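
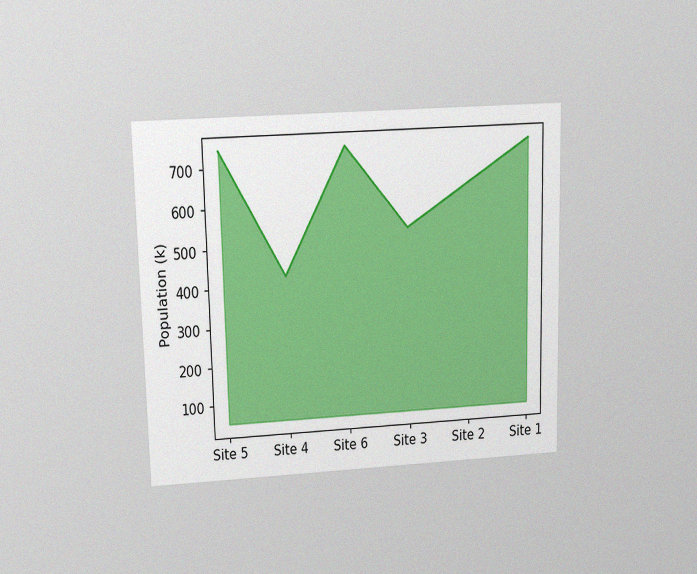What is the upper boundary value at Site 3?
The chart is viewed slightly from above, with some photo noise. At Site 3 the upper boundary is at 530k.

530k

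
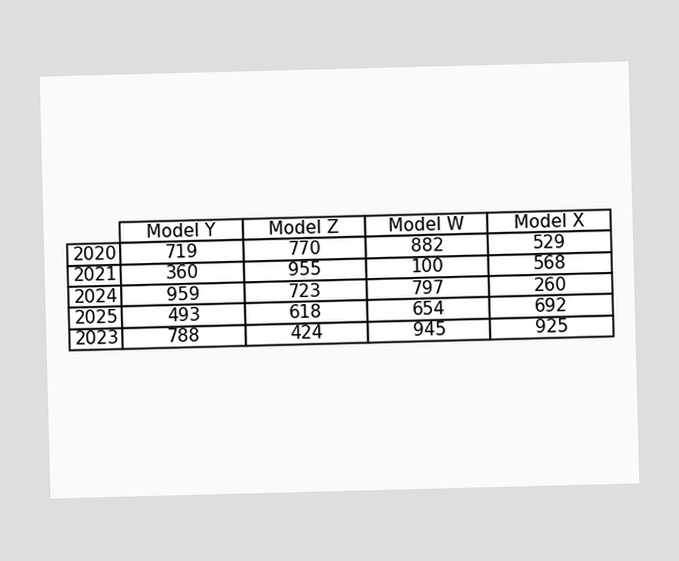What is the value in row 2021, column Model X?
The (2021, Model X) cell reads 568.

568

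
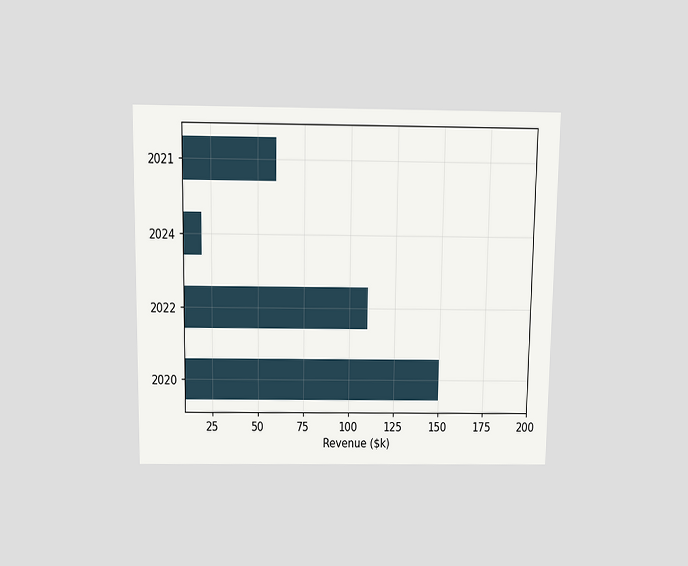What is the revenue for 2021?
$60k

The chart is viewed slightly from above. Reading along the chart's x-axis, the 2021 bar reaches $60k.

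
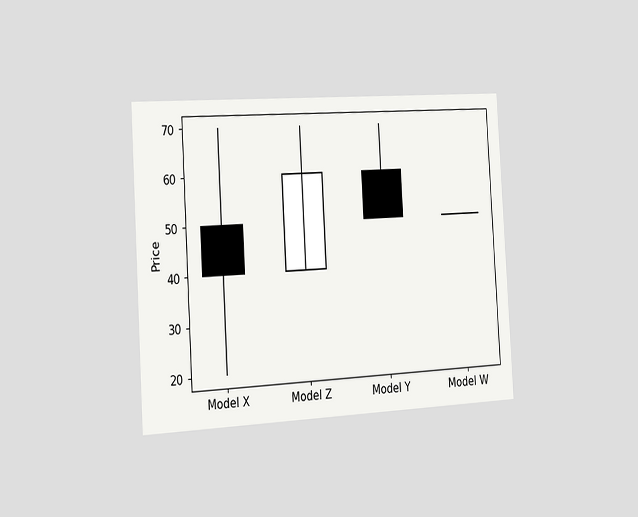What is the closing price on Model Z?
60

The chart is tilted about 3° counter-clockwise and viewed slightly from the left. The Model Z candle closes at 60.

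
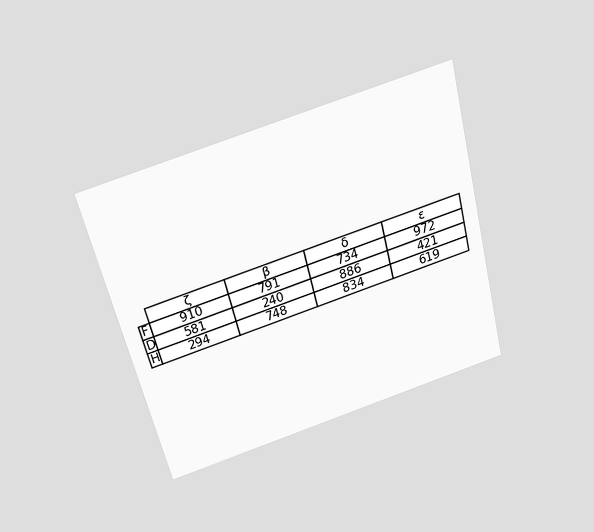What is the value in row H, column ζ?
The chart is tilted about 14° counter-clockwise and viewed slightly from above. The (H, ζ) cell reads 294.

294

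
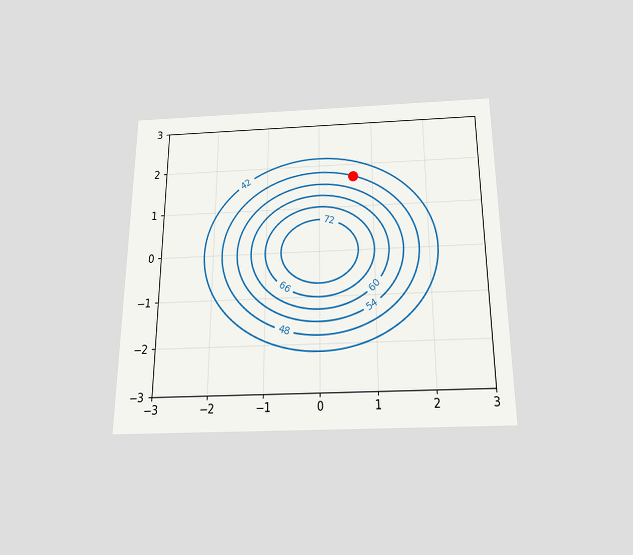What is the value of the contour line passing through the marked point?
48

The chart is viewed slightly from below. The marked point sits on the contour labelled 48.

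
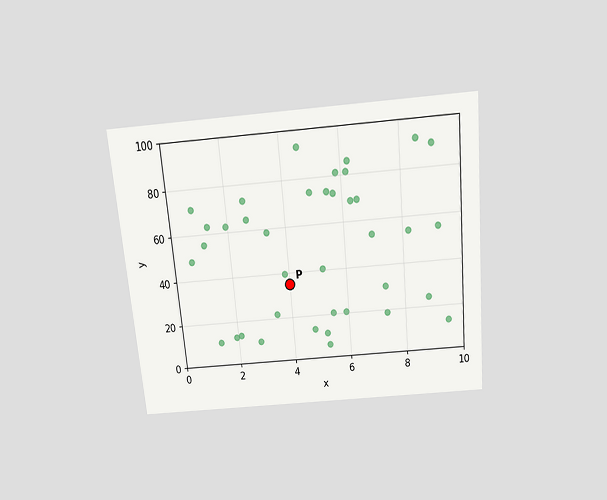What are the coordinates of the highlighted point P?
The chart is tilted about 5° counter-clockwise and viewed slightly from above. Following the gridlines from P to each axis, P sits at (4, 35).

(4, 35)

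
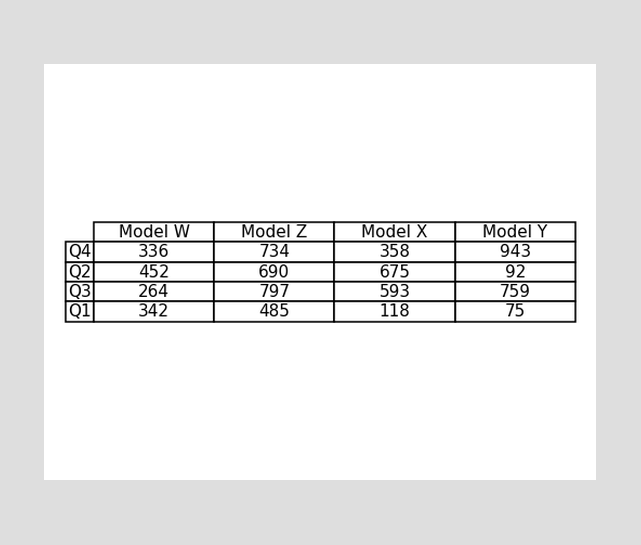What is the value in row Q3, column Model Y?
The (Q3, Model Y) cell reads 759.

759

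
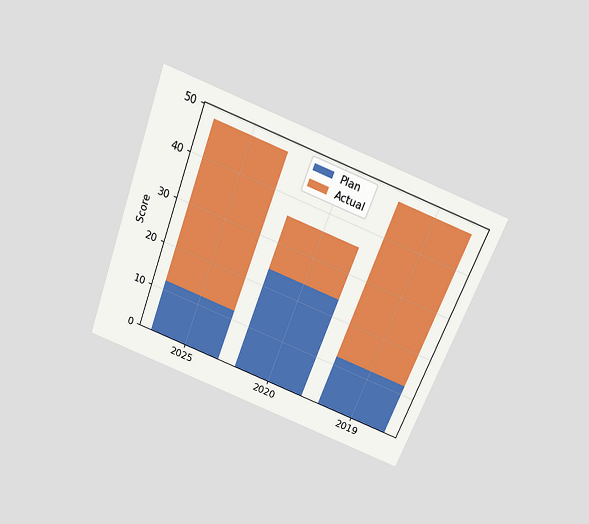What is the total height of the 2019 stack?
48

The chart is tilted about 21° clockwise and viewed slightly from above. The 2019 stack's top reaches 48 on the y-axis.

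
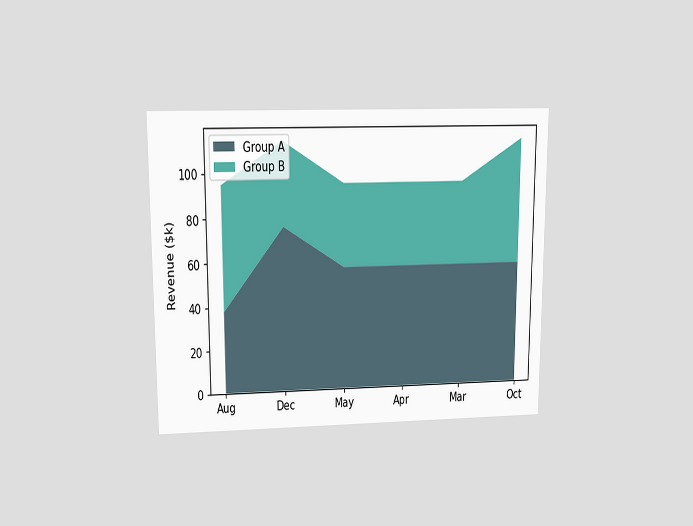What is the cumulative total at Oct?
$114k

The chart is viewed slightly from above. The stacked total at Oct reaches $114k.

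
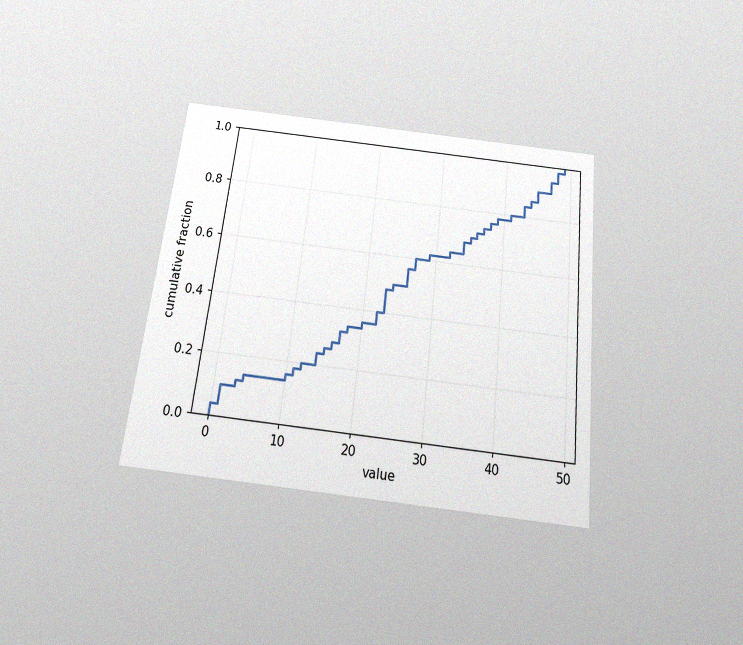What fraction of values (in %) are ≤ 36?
The chart is tilted about 6° clockwise and viewed slightly from below, with some photo noise. At x=36 the ECDF step is at 72%.

72%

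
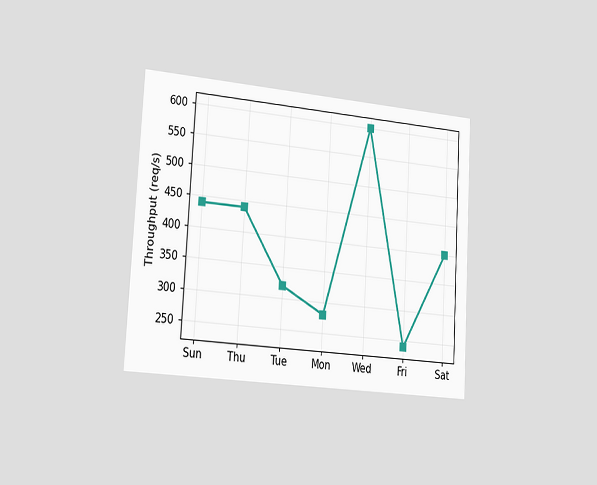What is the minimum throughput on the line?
240req/s

The chart is tilted about 3° clockwise and viewed slightly from the left. The lowest point is at Fri, and reading across to the y-axis gives 240req/s.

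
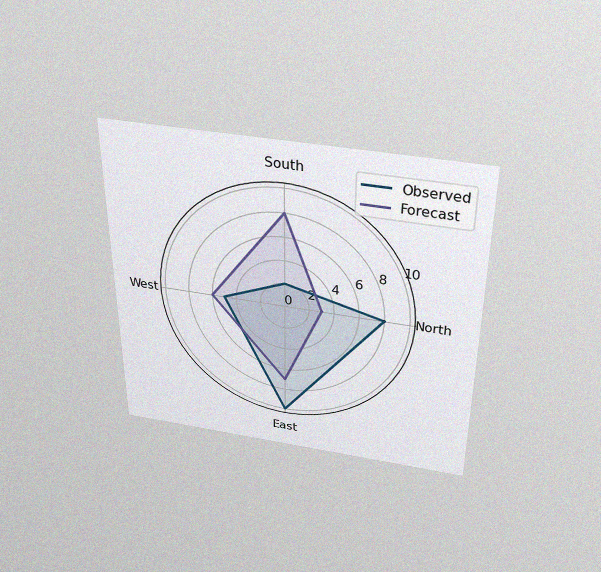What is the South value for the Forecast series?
8

The chart is viewed slightly from above, with some photo noise. On the South axis, Forecast reaches 8.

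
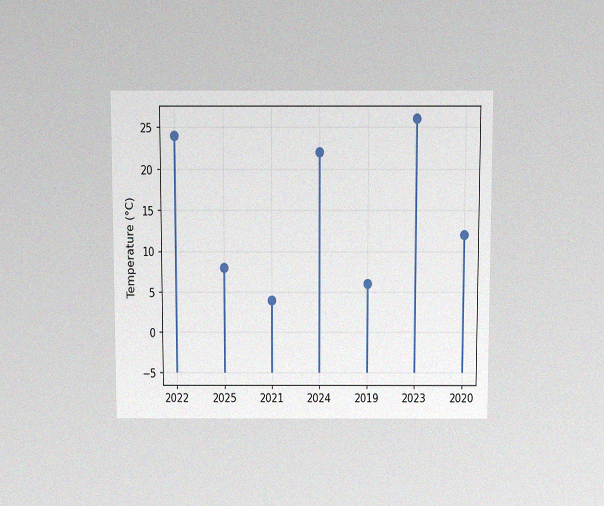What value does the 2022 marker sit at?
The chart is viewed slightly from above, with some photo noise. The 2022 marker sits at 24°C.

24°C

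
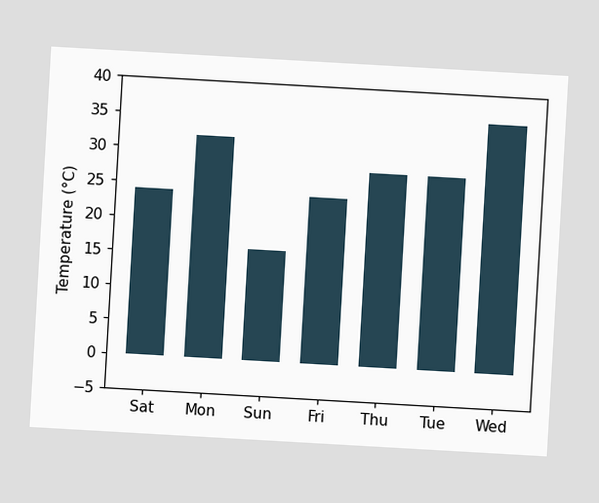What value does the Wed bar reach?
36°C

The chart is tilted about 3° clockwise. Reading along the chart's y-axis, the Wed bar reaches 36°C.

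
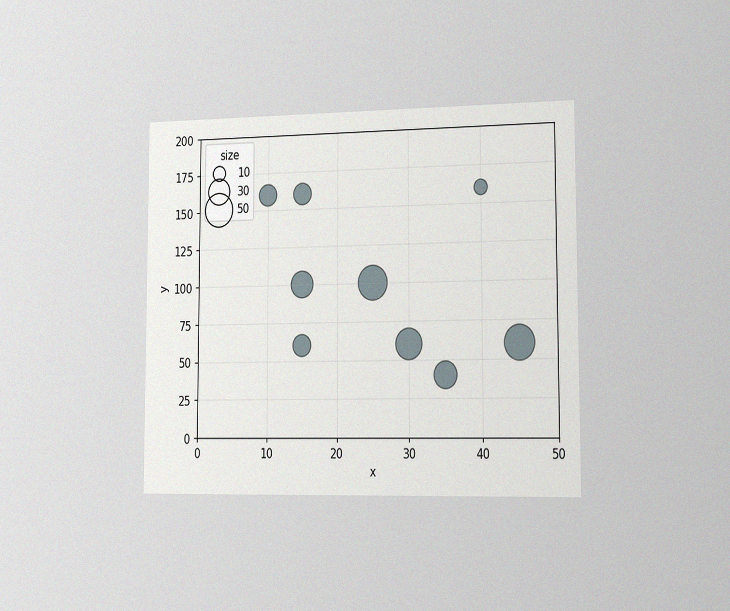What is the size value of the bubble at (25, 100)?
The chart is viewed slightly from the right, with some photo noise. Matching the bubble at (25, 100) against the size legend gives 50.

50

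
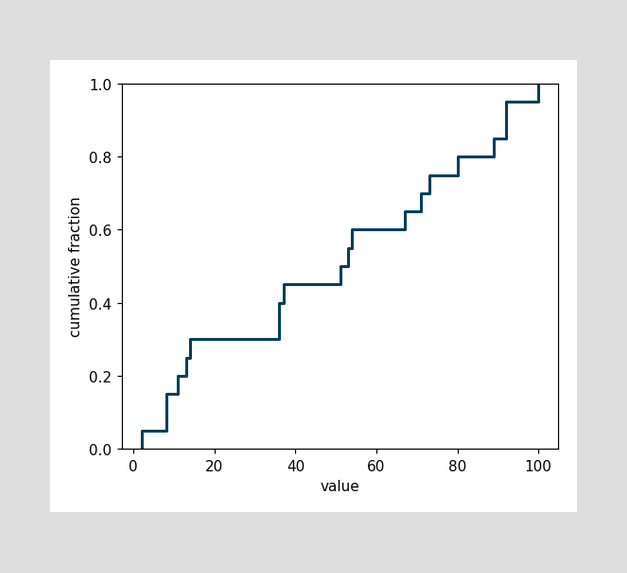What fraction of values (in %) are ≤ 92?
At x=92 the ECDF step is at 95%.

95%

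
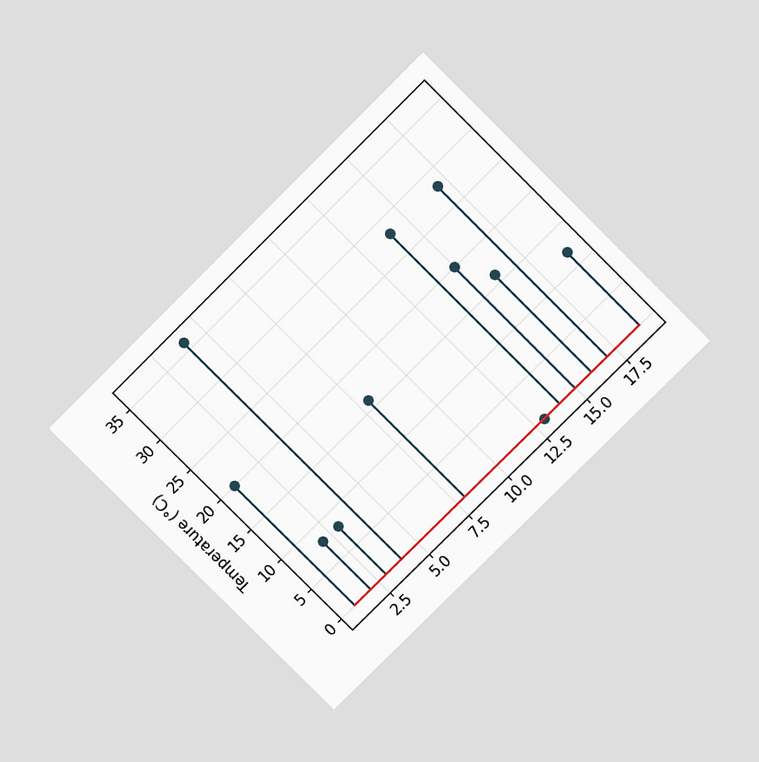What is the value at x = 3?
The chart is tilted about 45° counter-clockwise and viewed slightly from above. The stem at x=3 reaches 8°C.

8°C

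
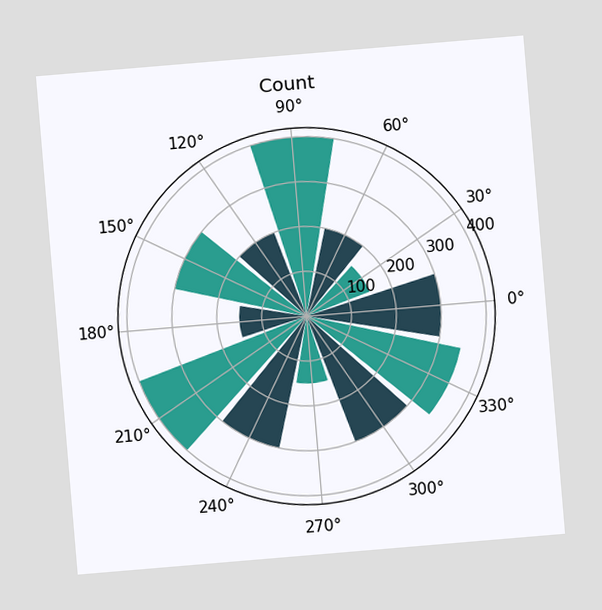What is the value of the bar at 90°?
The chart is tilted about 5° counter-clockwise. The bar at 90° reaches 400 on the radial axis.

400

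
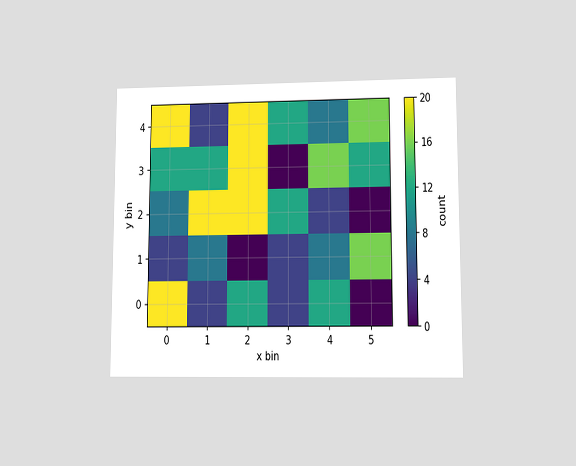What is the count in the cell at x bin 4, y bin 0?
12

The chart is viewed at a slight angle. Matching the cell (4, 0) against the colorbar gives 12.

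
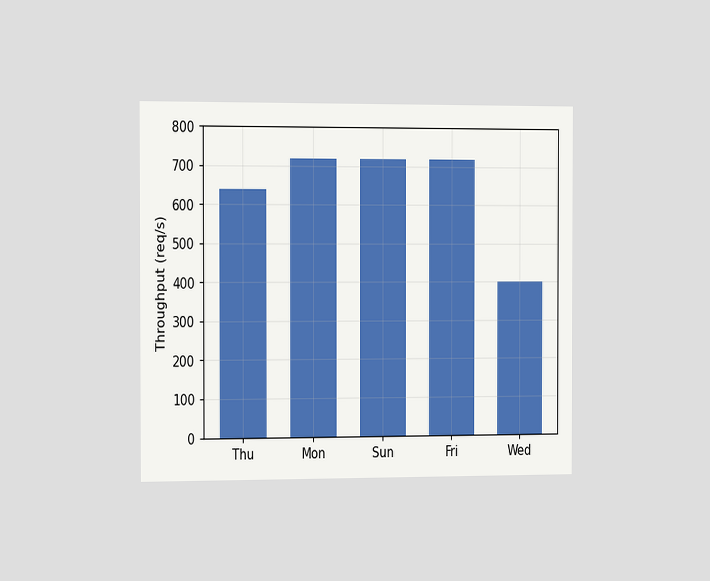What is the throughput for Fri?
The chart is viewed slightly from the left. Reading along the chart's y-axis, the Fri bar reaches 720req/s.

720req/s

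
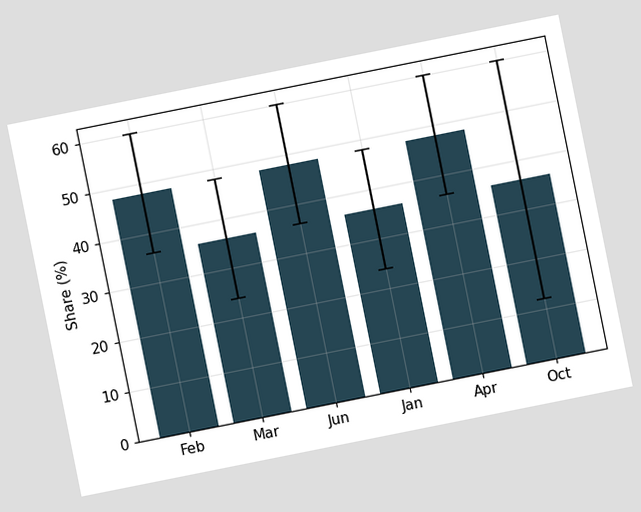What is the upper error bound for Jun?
60%

The chart is tilted about 11° counter-clockwise. The Jun bar's upper whisker reaches 60%.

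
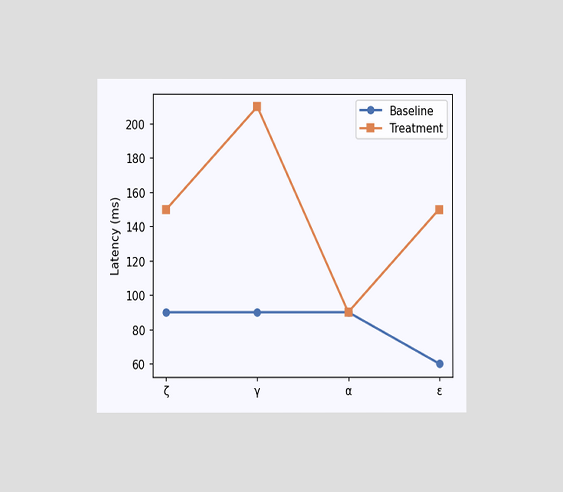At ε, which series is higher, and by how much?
The chart is viewed at a slight angle. At ε, Treatment sits above the other line by 90ms.

Treatment, by 90ms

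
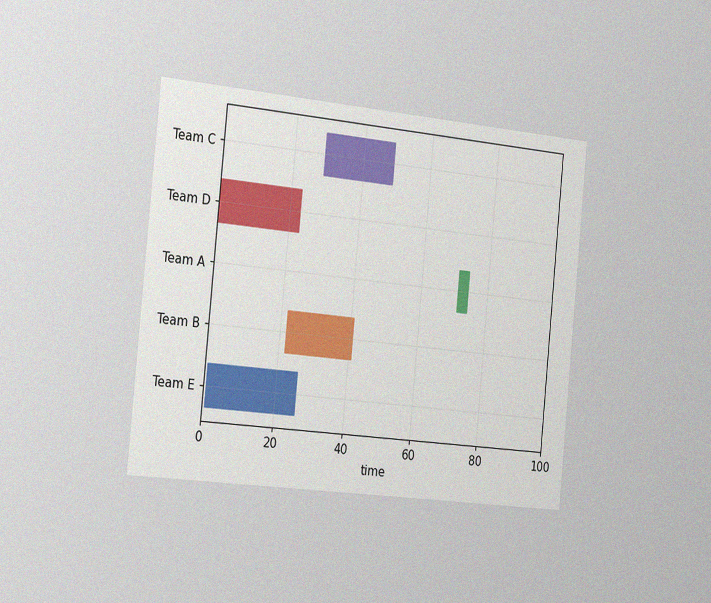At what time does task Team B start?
22

The chart is tilted about 6° clockwise and viewed slightly from the left, with some photo noise. The Team B bar begins at t=22.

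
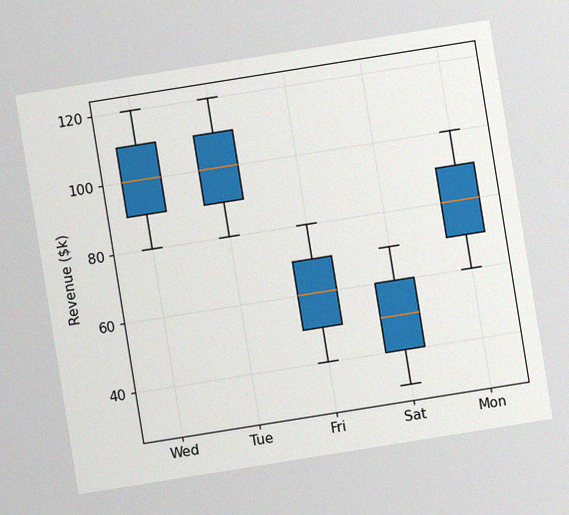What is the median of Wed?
The chart is tilted about 9° counter-clockwise, with some photo noise. The median line in the Wed box sits at $100k.

$100k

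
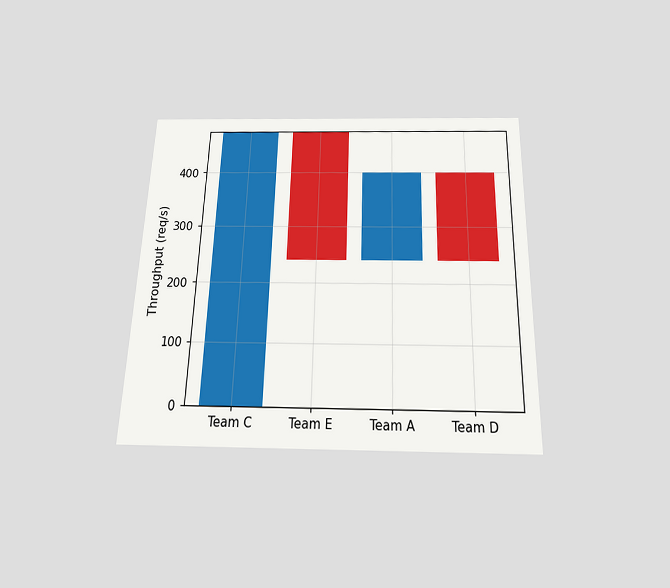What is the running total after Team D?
240req/s

The chart is viewed slightly from below. After Team D the running total reaches 240req/s.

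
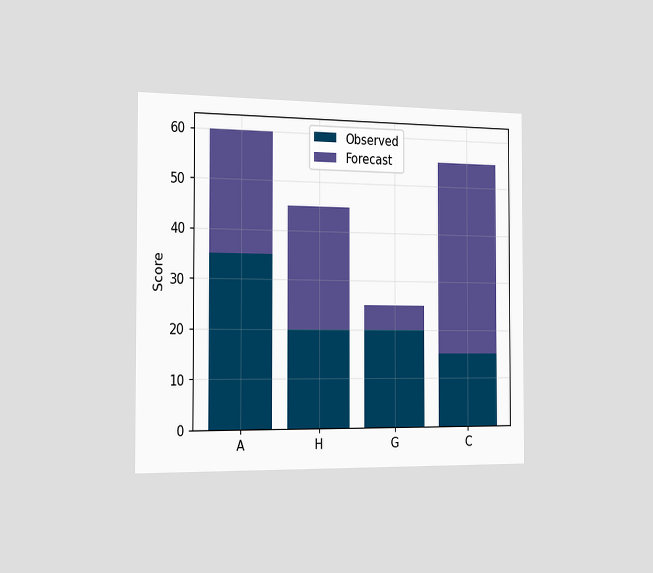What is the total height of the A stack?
60

The chart is viewed slightly from the left. The A stack's top reaches 60 on the y-axis.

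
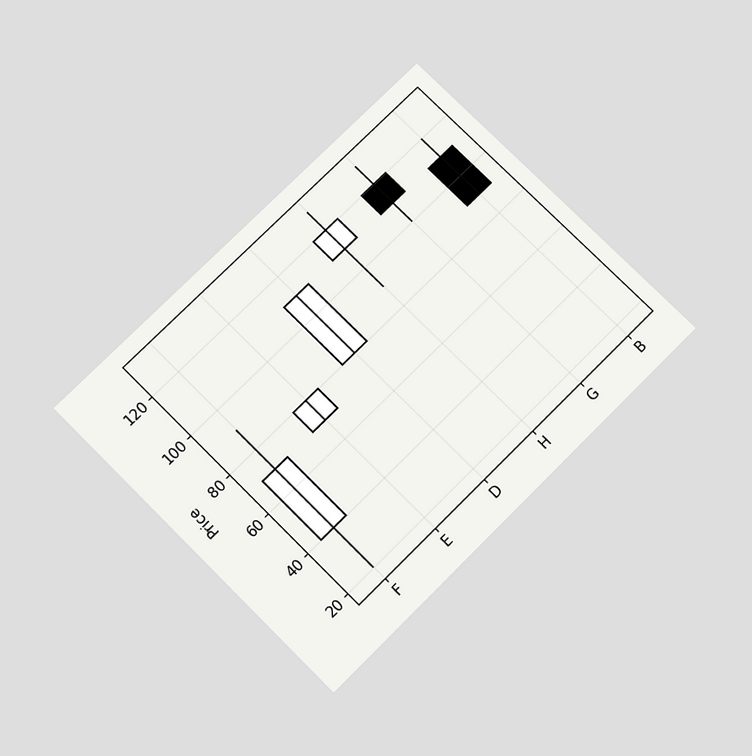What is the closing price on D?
110

The chart is tilted about 45° counter-clockwise and viewed slightly from below. The D candle closes at 110.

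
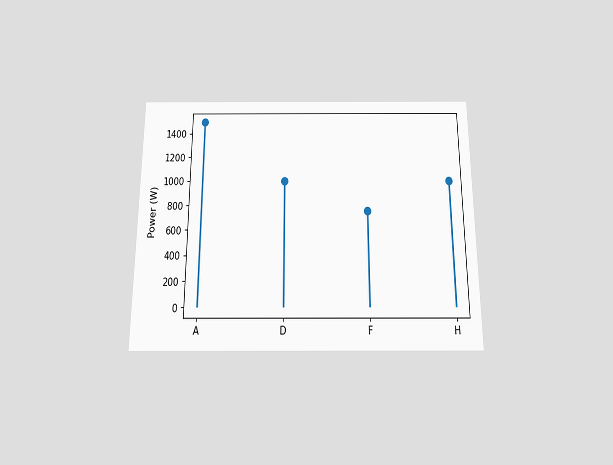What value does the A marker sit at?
The chart is viewed slightly from below. The A marker sits at 1500W.

1500W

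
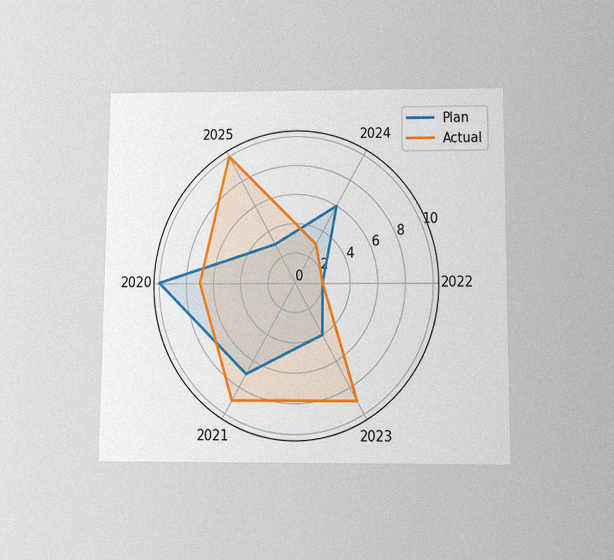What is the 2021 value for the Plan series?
7

The chart is viewed slightly from below, with some photo noise. On the 2021 axis, Plan reaches 7.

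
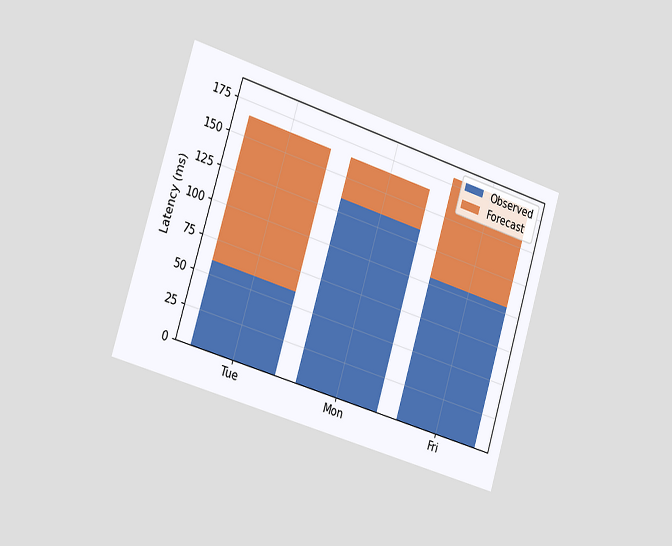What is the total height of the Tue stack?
165ms

The chart is tilted about 17° clockwise and viewed slightly from the left. The Tue stack's top reaches 165ms on the y-axis.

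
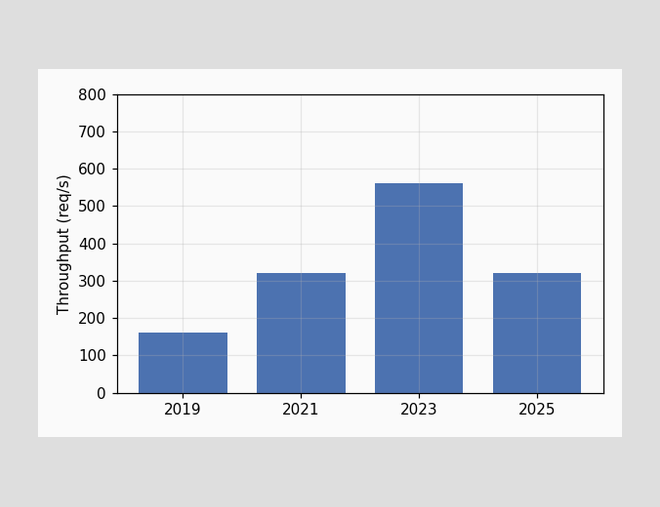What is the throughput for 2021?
Reading along the chart's y-axis, the 2021 bar reaches 320req/s.

320req/s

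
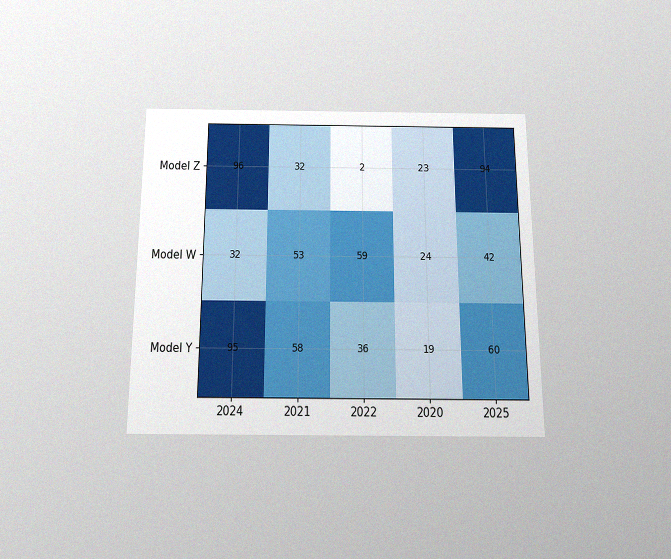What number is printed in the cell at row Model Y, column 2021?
58

The chart is viewed slightly from below, with some photo noise. The (Model Y, 2021) cell reads 58.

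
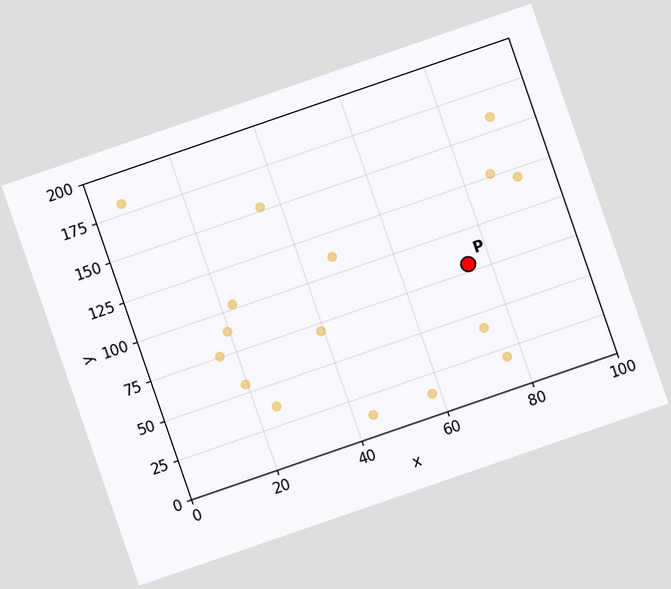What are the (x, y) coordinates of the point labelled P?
The chart is tilted about 19° counter-clockwise. Following the gridlines from P to each axis, P sits at (75, 80).

(75, 80)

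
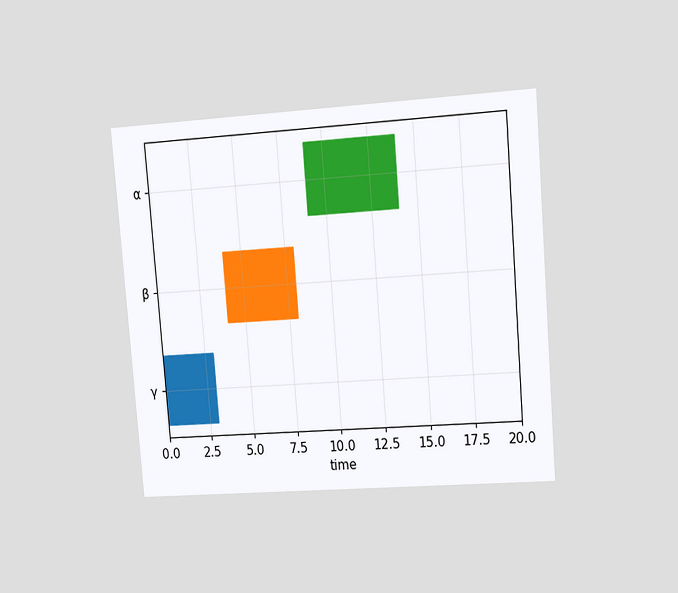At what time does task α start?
The chart is tilted about 5° counter-clockwise and viewed at a slight angle. The α bar begins at t=9.

9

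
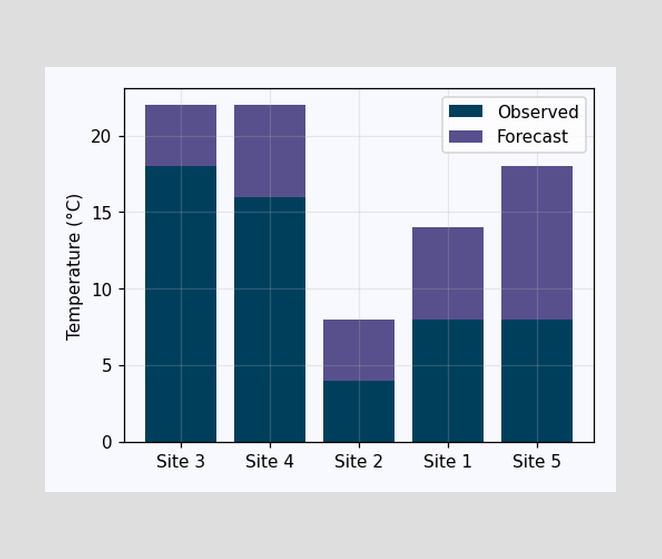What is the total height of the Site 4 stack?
22°C

The Site 4 stack's top reaches 22°C on the y-axis.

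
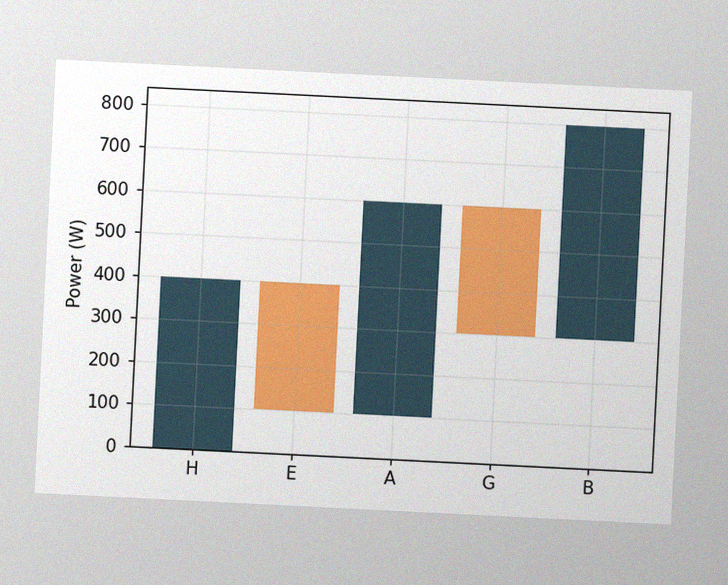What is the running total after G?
The chart is tilted about 3° clockwise, with some photo noise. After G the running total reaches 300W.

300W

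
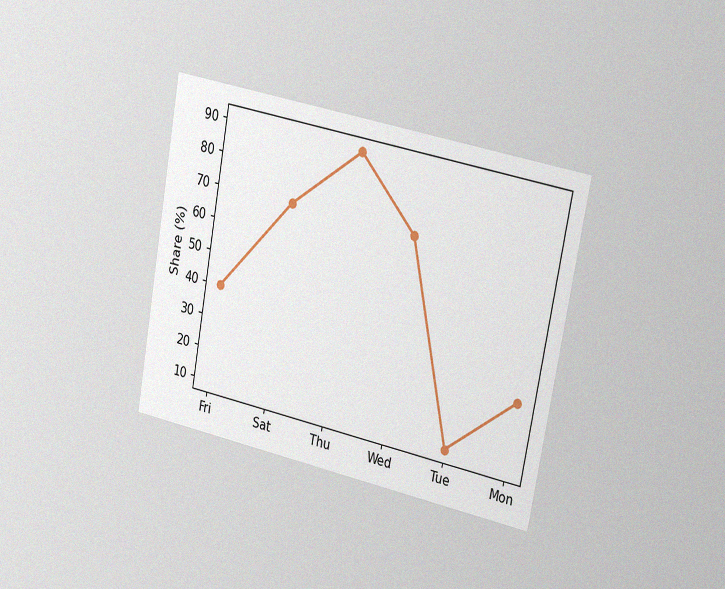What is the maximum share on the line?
The chart is tilted about 11° clockwise and viewed slightly from the right, with some photo noise. The highest point is at Thu, and reading across to the y-axis gives 90%.

90%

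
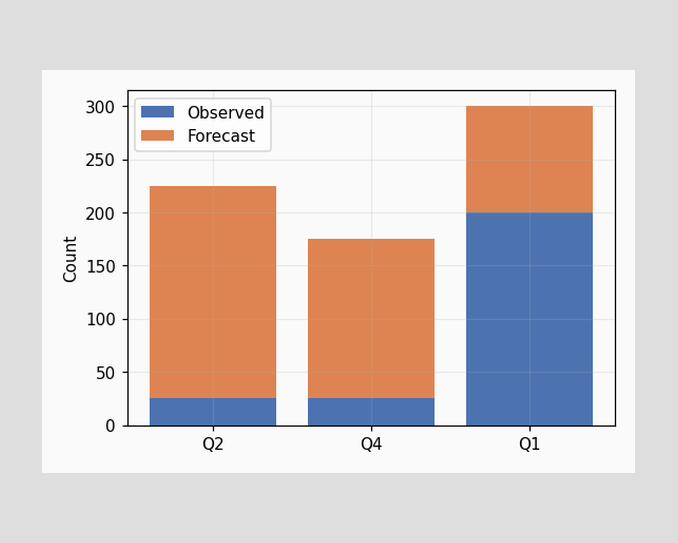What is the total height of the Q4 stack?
175

The Q4 stack's top reaches 175 on the y-axis.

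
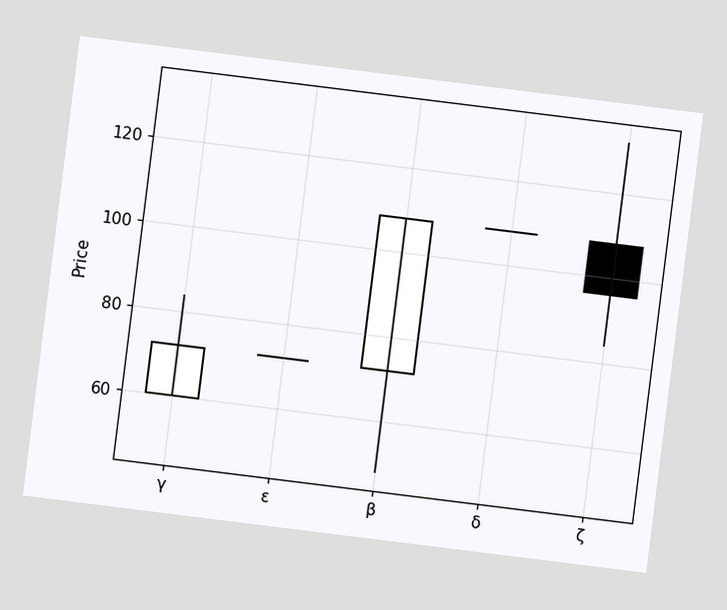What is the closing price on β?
108

The chart is tilted about 7° clockwise. The β candle closes at 108.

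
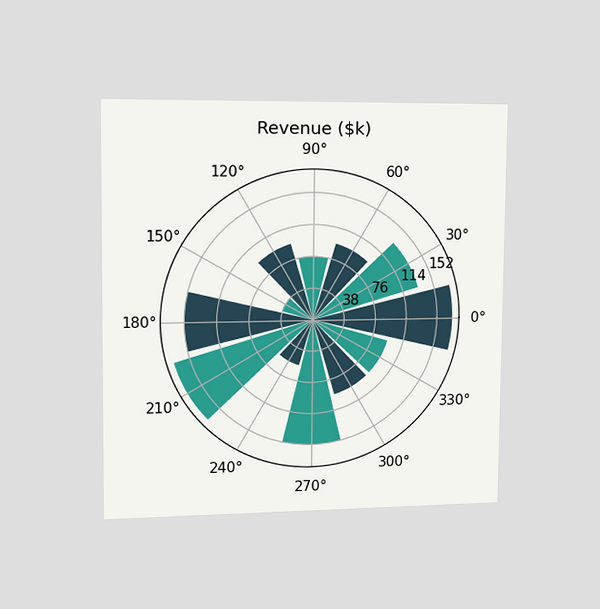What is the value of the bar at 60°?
The chart is viewed slightly from the left. The bar at 60° reaches $95k on the radial axis.

$95k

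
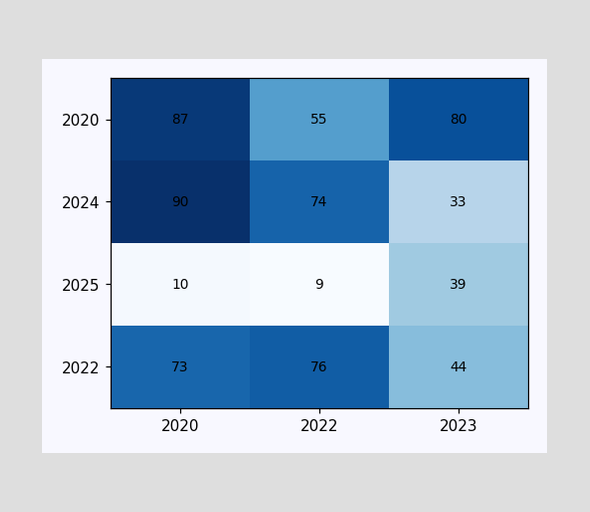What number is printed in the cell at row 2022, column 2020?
73

The (2022, 2020) cell reads 73.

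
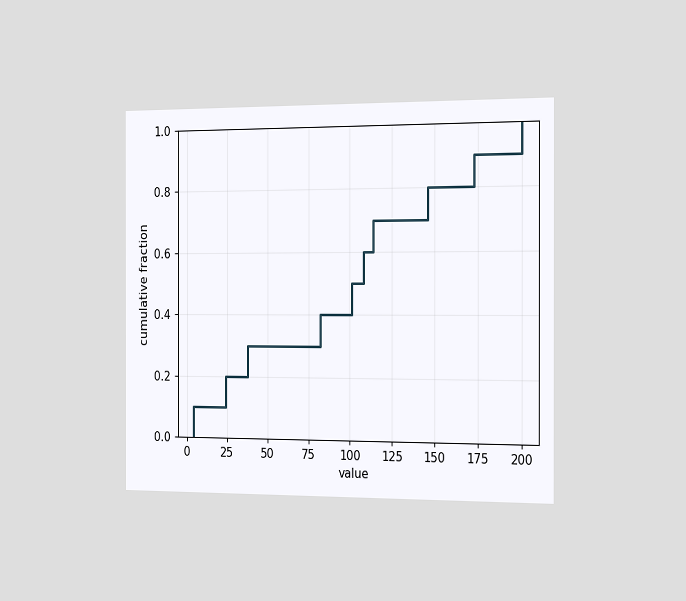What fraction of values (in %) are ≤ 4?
10%

The chart is viewed slightly from the right. At x=4 the ECDF step is at 10%.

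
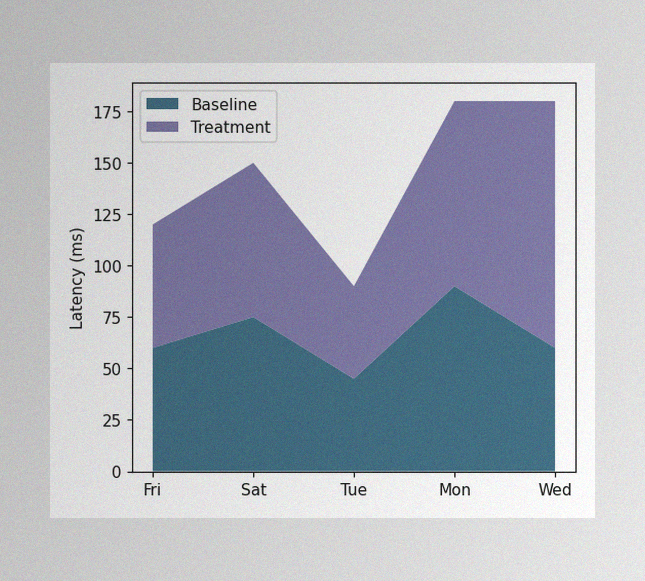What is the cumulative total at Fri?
The image has some photo noise and uneven lighting. The stacked total at Fri reaches 120ms.

120ms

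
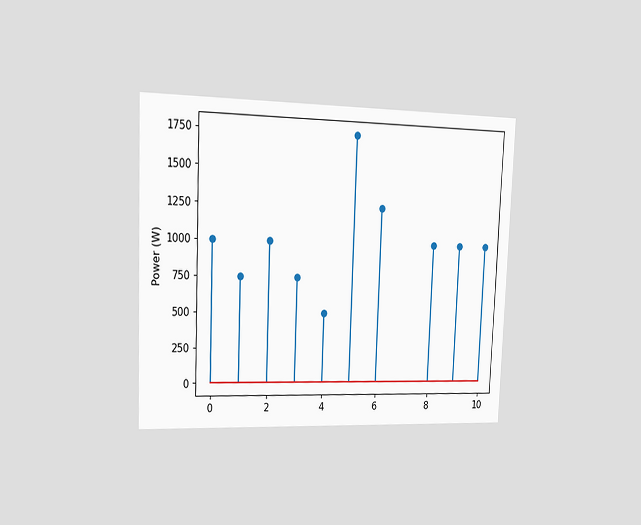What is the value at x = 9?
The chart is tilted about 2° clockwise and viewed slightly from the left. The stem at x=9 reaches 1000W.

1000W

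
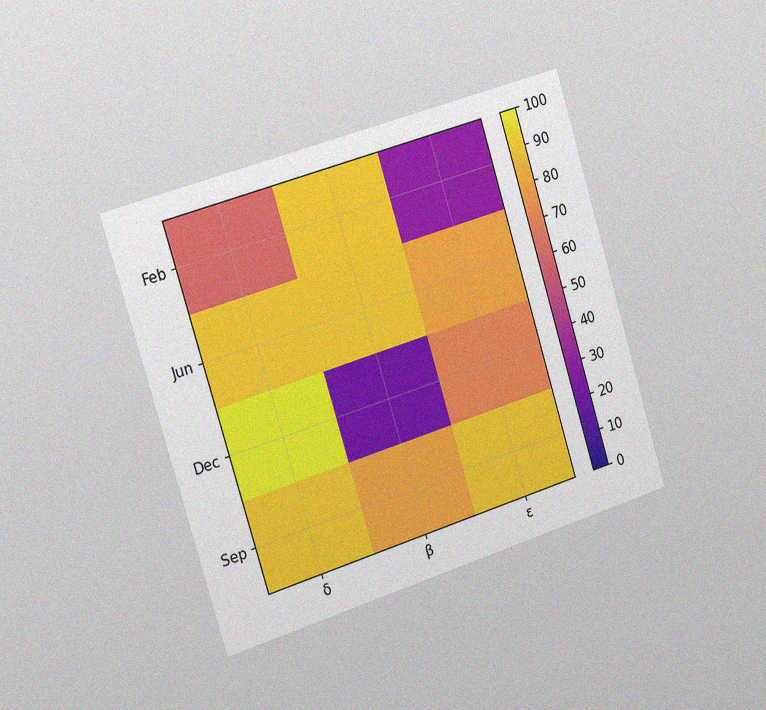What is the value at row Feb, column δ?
The chart is tilted about 17° counter-clockwise and viewed slightly from the left, with some photo noise. Matching cell (Feb, δ) against the colorbar gives 60.

60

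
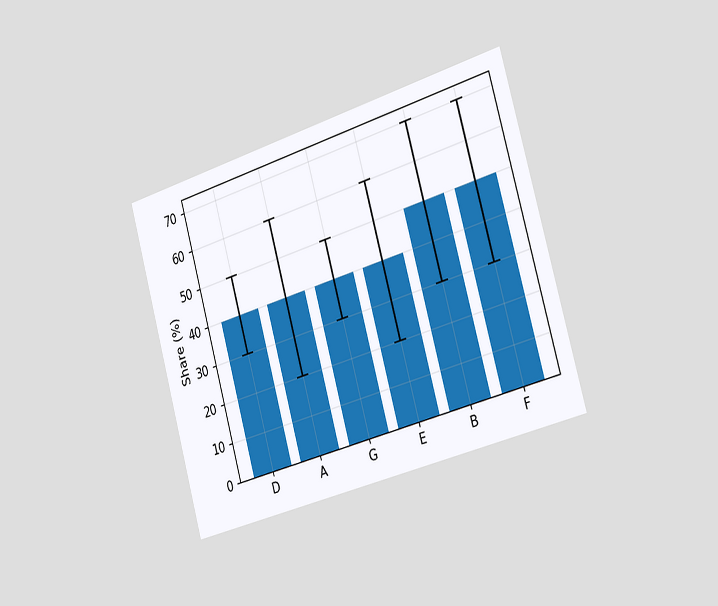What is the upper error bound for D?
50%

The chart is tilted about 16° counter-clockwise and viewed slightly from the right. The D bar's upper whisker reaches 50%.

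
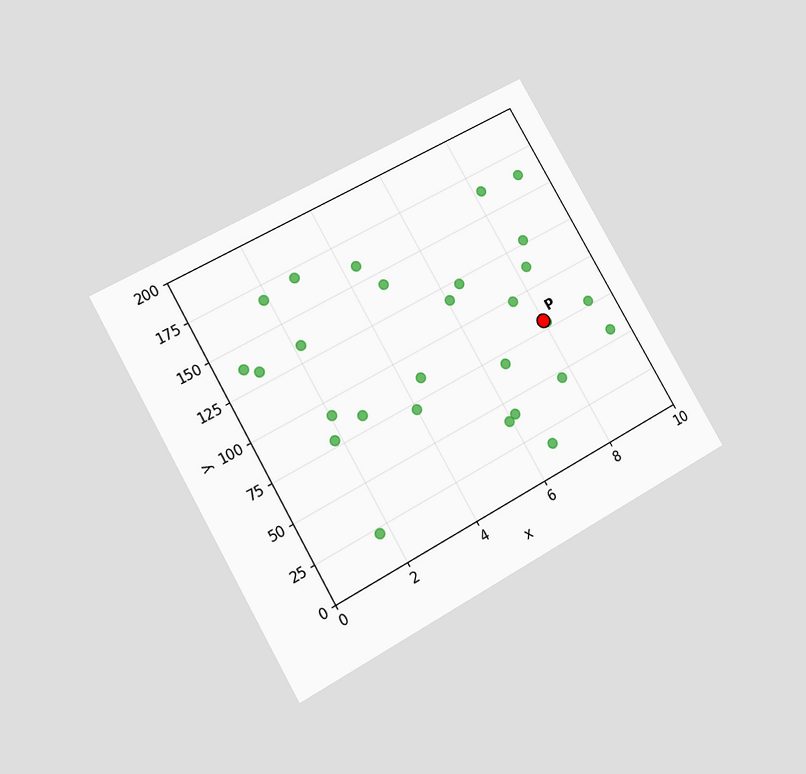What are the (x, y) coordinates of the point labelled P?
The chart is tilted about 30° counter-clockwise and viewed at a slight angle. Following the gridlines from P to each axis, P sits at (8, 80).

(8, 80)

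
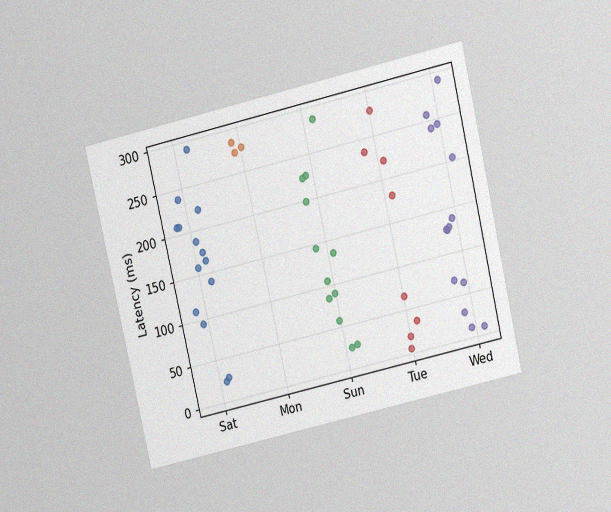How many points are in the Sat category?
The chart is tilted about 13° counter-clockwise and viewed at a slight angle, with some photo noise. Counting the markers in the Sat column gives 14.

14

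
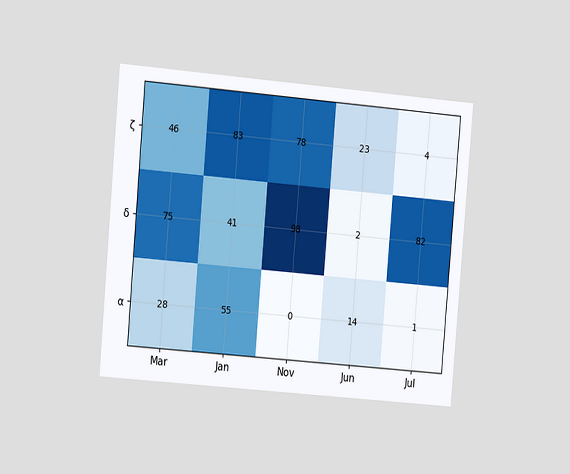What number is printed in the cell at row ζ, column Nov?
The chart is tilted about 5° clockwise and viewed slightly from the left. The (ζ, Nov) cell reads 78.

78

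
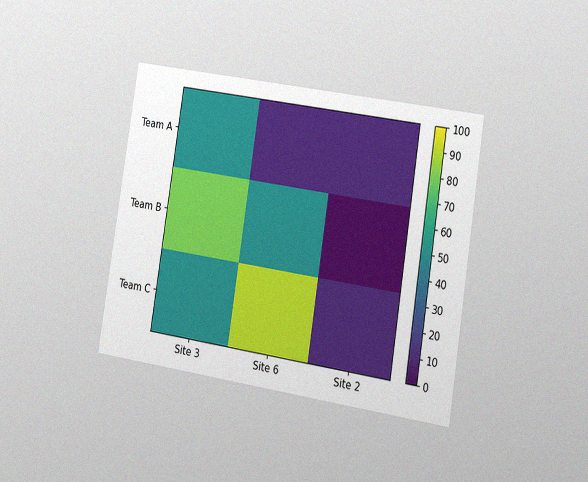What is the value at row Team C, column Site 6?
The chart is tilted about 9° clockwise and viewed at a slight angle, with some photo noise. Matching cell (Team C, Site 6) against the colorbar gives 90.

90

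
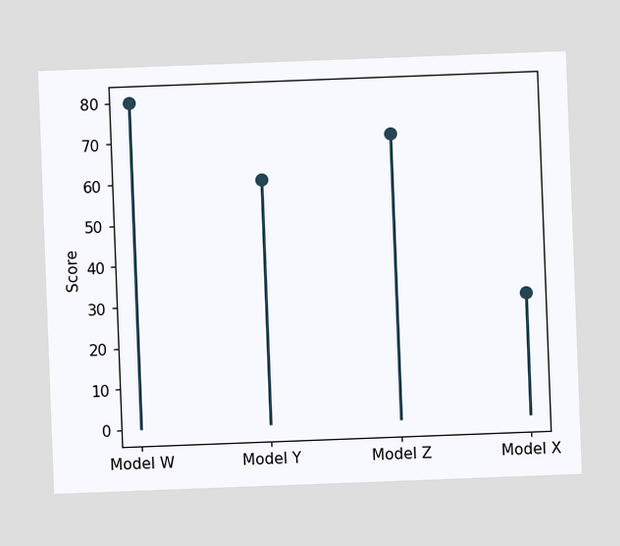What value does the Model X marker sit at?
The chart is tilted about 2° counter-clockwise. The Model X marker sits at 30.

30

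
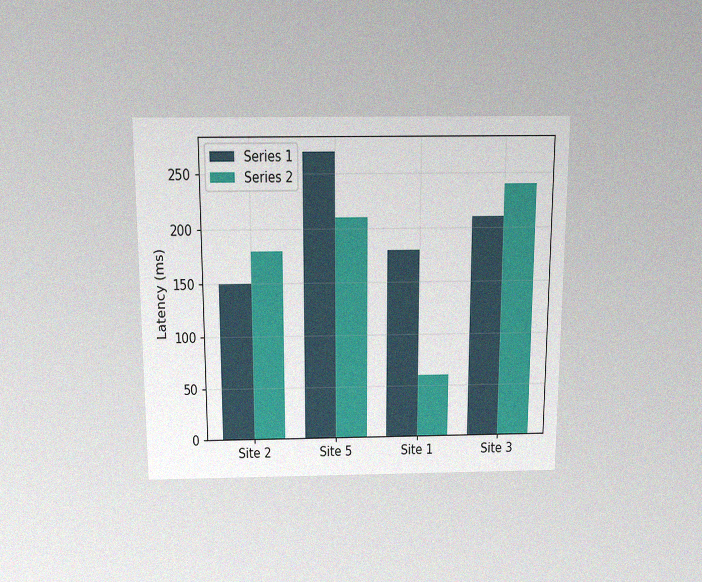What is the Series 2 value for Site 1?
60ms

The chart is viewed slightly from above, with some photo noise. The Series 2 bar at Site 1 reaches 60ms on the y-axis.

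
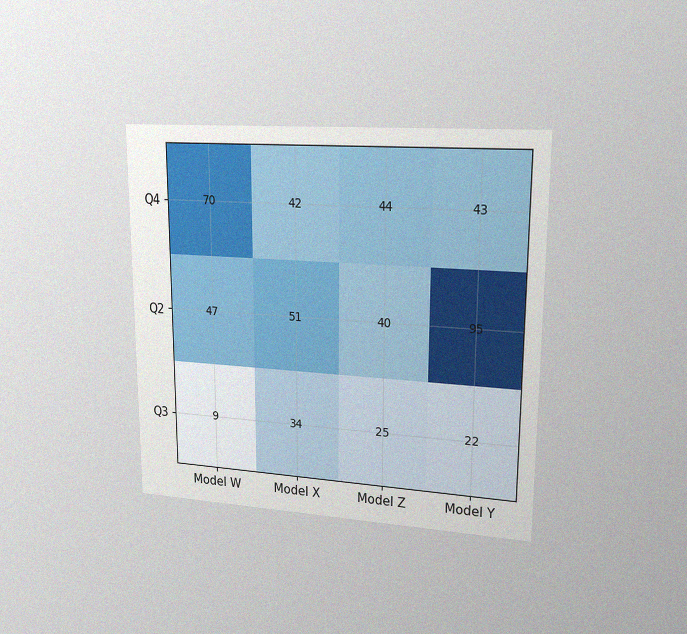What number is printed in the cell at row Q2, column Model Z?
40

The chart is viewed at a slight angle, with some photo noise. The (Q2, Model Z) cell reads 40.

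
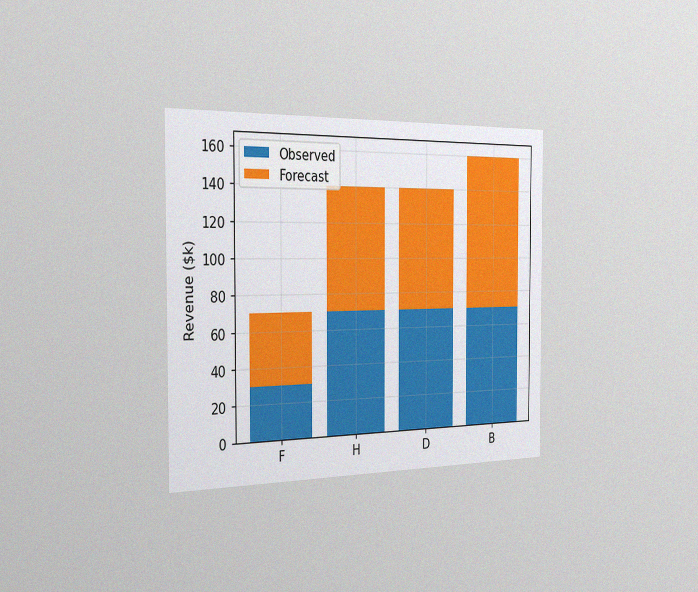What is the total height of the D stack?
The chart is viewed slightly from the left, with some photo noise. The D stack's top reaches $140k on the y-axis.

$140k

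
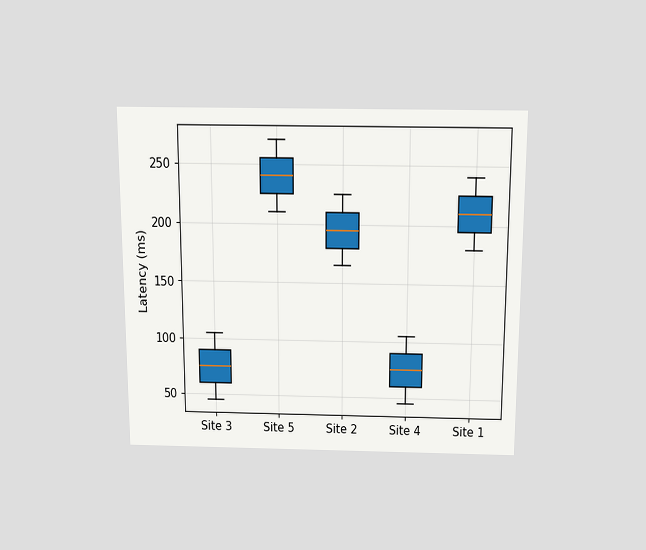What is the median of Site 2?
The chart is viewed slightly from above. The median line in the Site 2 box sits at 195ms.

195ms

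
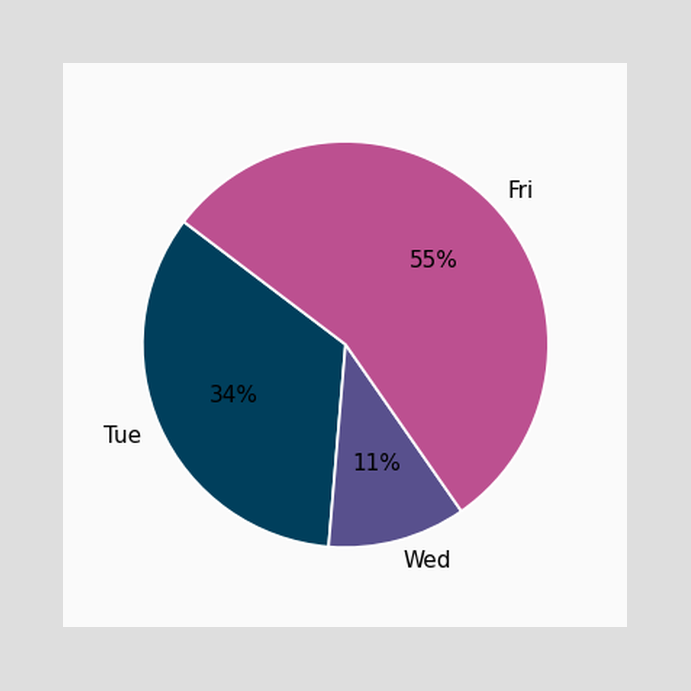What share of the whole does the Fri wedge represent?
55%

The Fri slice takes up 55% of the pie.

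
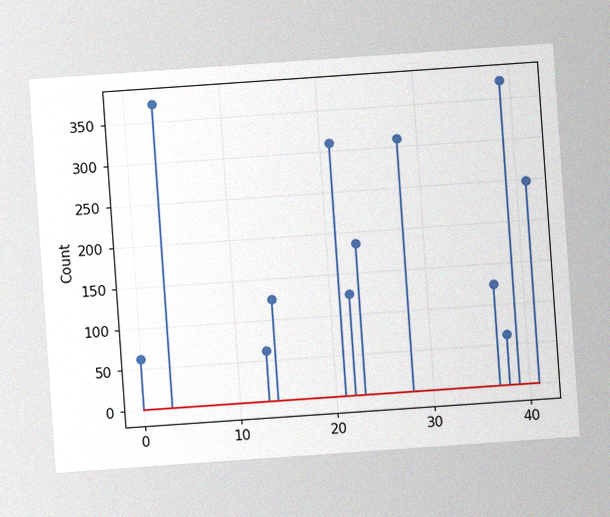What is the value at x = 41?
The chart is tilted about 4° counter-clockwise, with some photo noise. The stem at x=41 reaches 248.

248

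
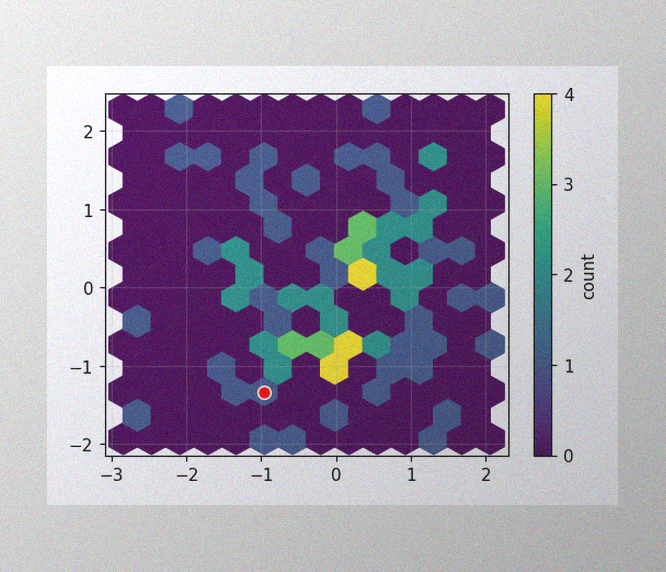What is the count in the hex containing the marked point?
The image has some photo noise and uneven lighting. The marked hex reads 1 on the colorbar.

1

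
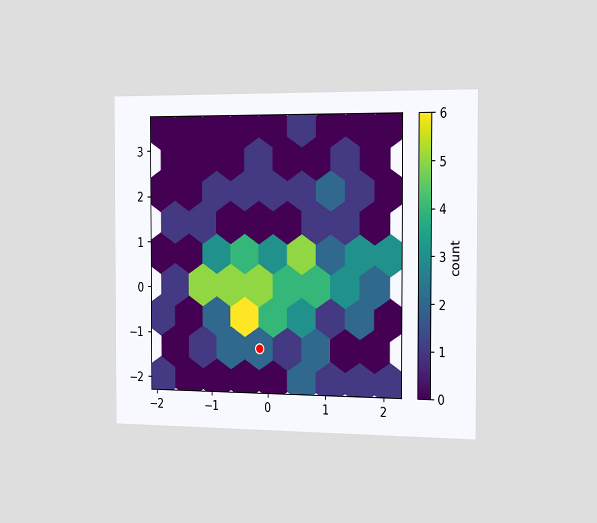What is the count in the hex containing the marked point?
The chart is viewed slightly from the right. The marked hex reads 2 on the colorbar.

2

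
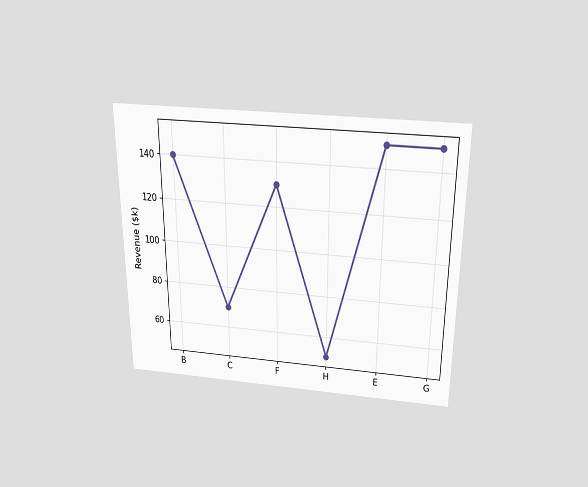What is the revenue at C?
The chart is viewed slightly from above. At C, the line is at $70k.

$70k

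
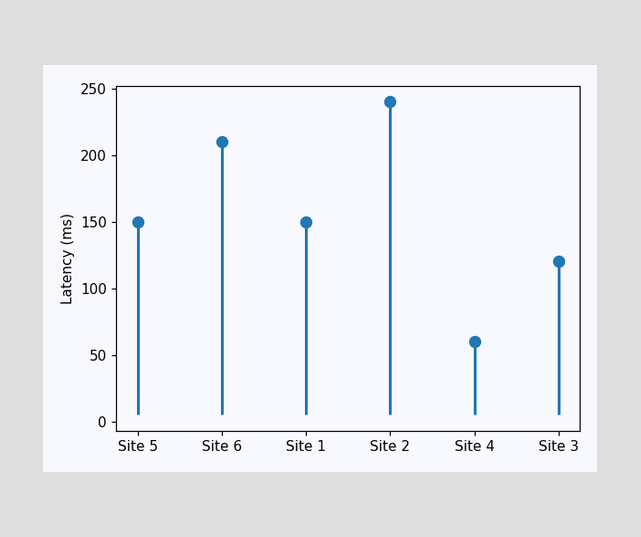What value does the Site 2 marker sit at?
240ms

The Site 2 marker sits at 240ms.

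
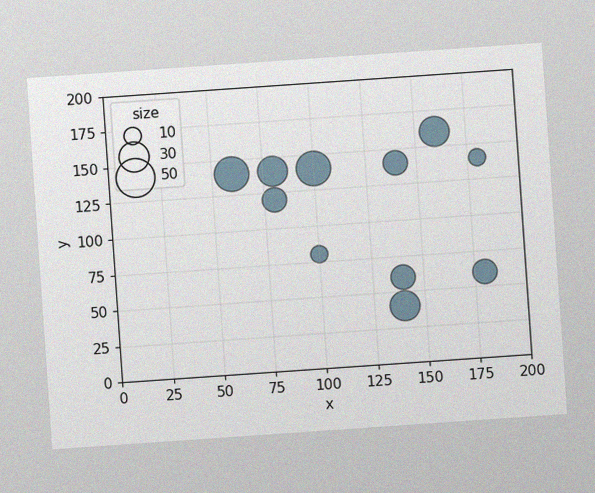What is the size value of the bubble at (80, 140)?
30

The chart is tilted about 4° counter-clockwise, with some photo noise. Matching the bubble at (80, 140) against the size legend gives 30.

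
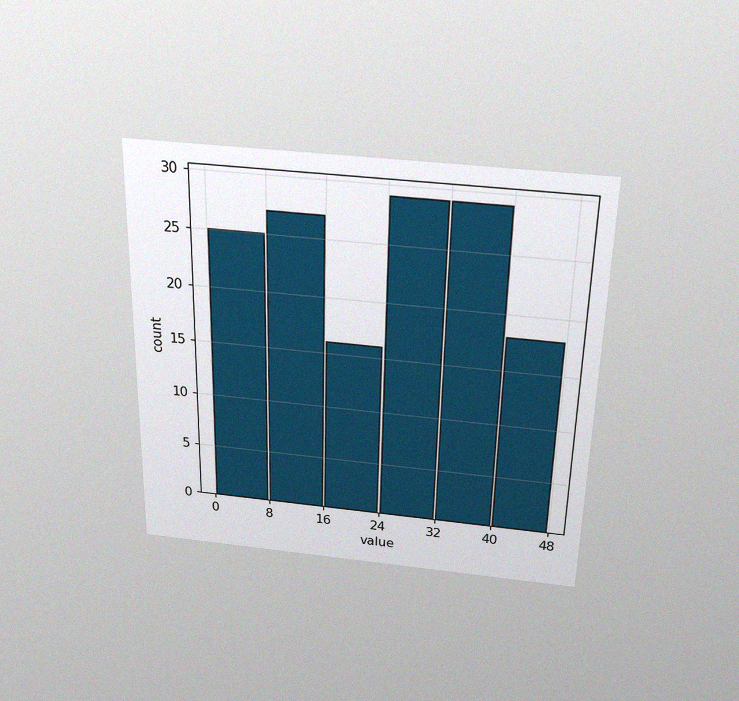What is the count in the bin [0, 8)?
25

The chart is viewed slightly from above, with some photo noise. The [0, 8) bin has height 25.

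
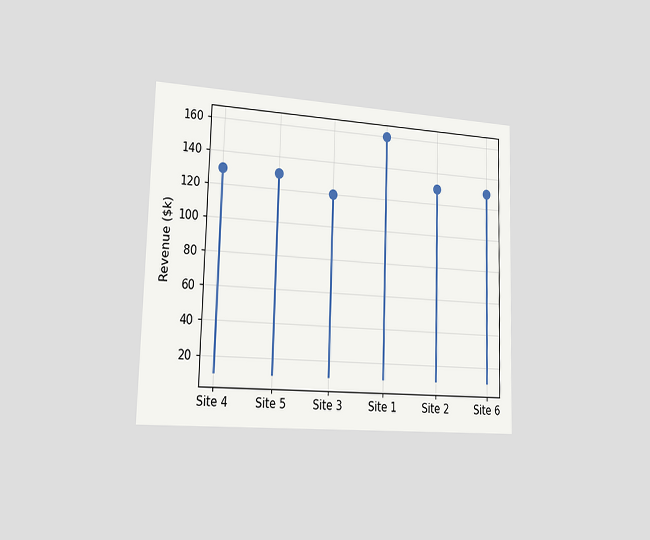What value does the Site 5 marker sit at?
$130k

The chart is viewed slightly from the left. The Site 5 marker sits at $130k.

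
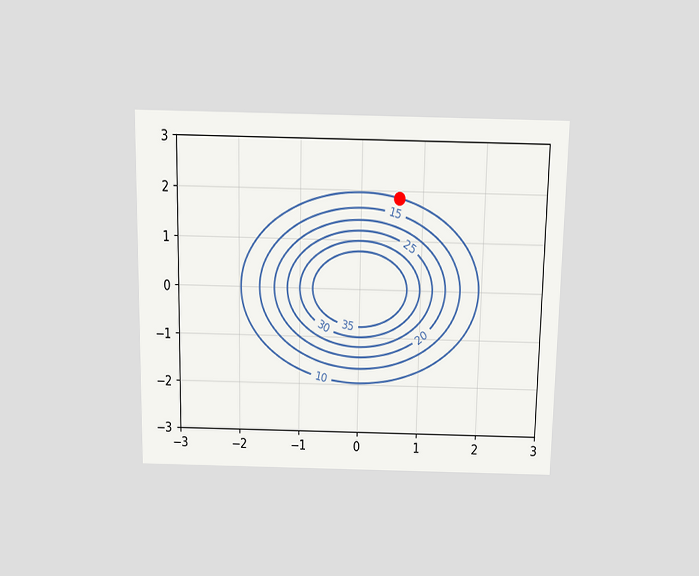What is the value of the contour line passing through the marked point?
The chart is viewed slightly from above. The marked point sits on the contour labelled 10.

10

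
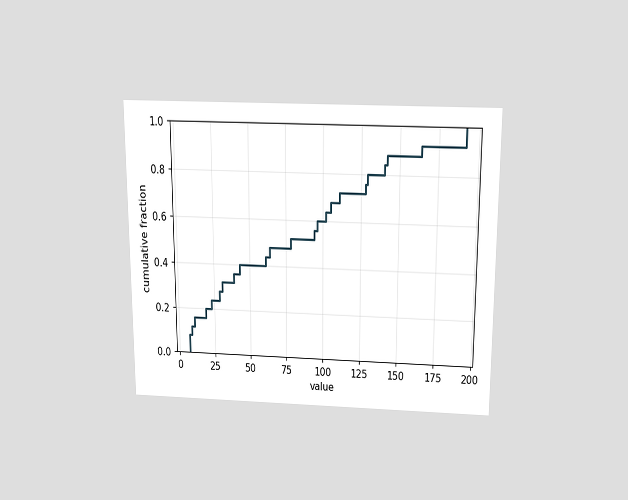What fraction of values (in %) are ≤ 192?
100%

The chart is viewed slightly from above. At x=192 the ECDF step is at 100%.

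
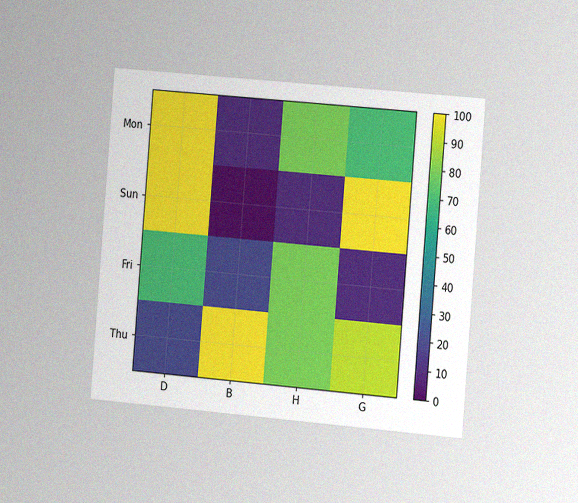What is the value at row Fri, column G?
The chart is tilted about 5° clockwise and viewed at a slight angle, with some photo noise. Matching cell (Fri, G) against the colorbar gives 10.

10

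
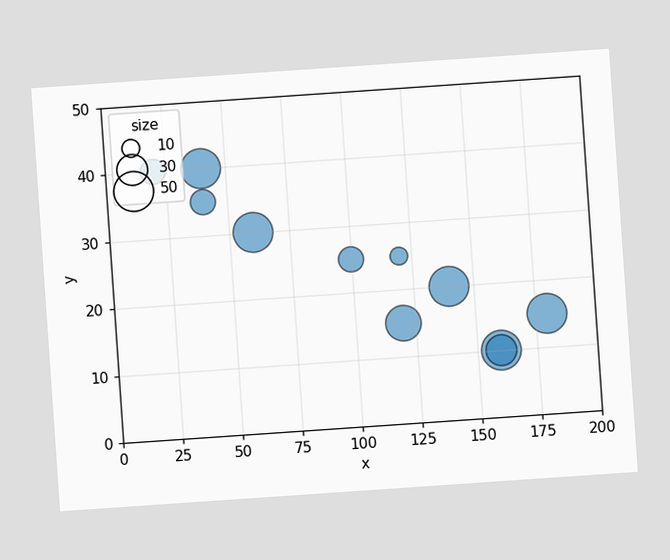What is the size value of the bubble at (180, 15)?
50

The chart is tilted about 4° counter-clockwise. Matching the bubble at (180, 15) against the size legend gives 50.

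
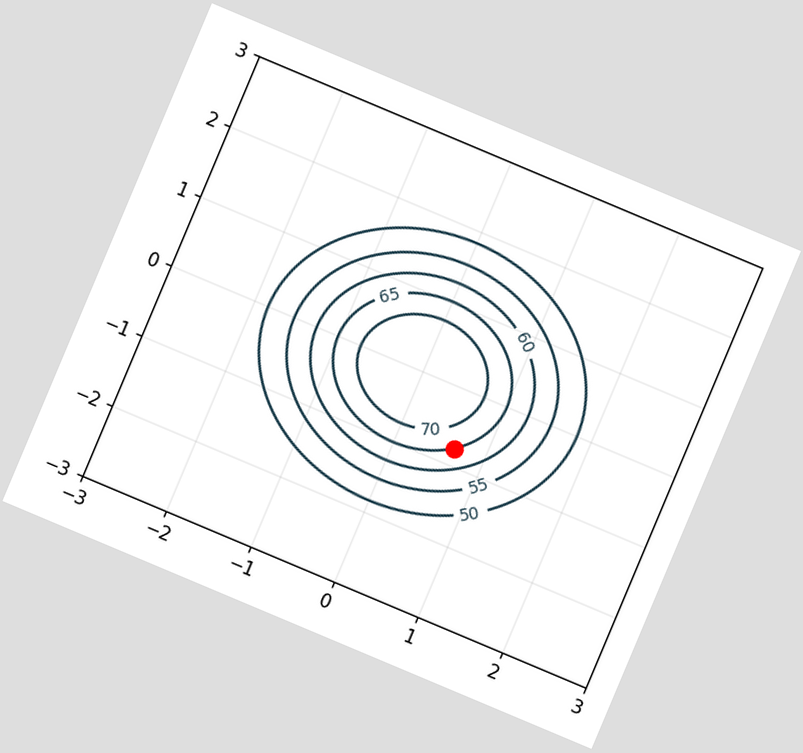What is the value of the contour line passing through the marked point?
The chart is tilted about 23° clockwise. The marked point sits on the contour labelled 65.

65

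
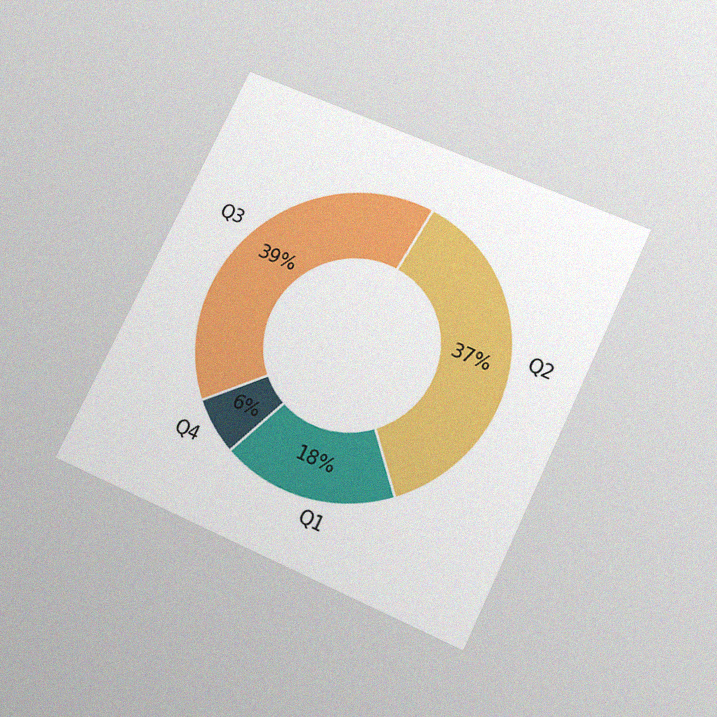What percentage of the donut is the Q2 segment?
The chart is tilted about 25° clockwise and viewed slightly from below, with some photo noise. The Q2 segment takes up 37% of the ring.

37%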